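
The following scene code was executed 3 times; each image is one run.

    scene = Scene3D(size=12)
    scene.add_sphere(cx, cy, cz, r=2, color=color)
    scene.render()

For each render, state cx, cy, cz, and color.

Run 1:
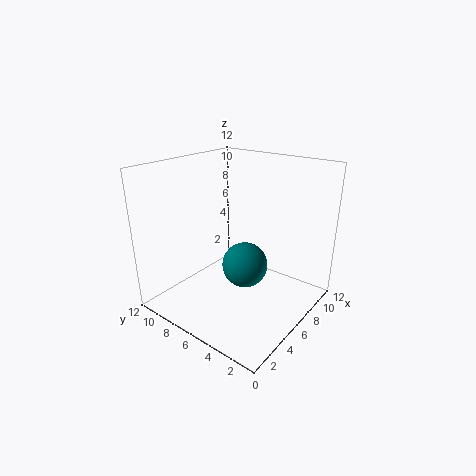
cx = 7
cy = 6
cz = 3
color = 'teal'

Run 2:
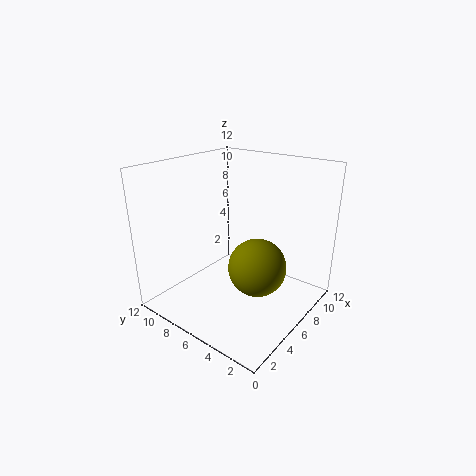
cx = 3
cy = 2
cz = 6
color = 'olive'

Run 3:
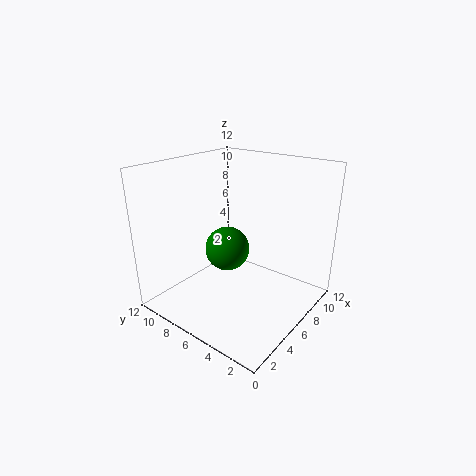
cx = 7
cy = 8
cz = 4
color = 'green'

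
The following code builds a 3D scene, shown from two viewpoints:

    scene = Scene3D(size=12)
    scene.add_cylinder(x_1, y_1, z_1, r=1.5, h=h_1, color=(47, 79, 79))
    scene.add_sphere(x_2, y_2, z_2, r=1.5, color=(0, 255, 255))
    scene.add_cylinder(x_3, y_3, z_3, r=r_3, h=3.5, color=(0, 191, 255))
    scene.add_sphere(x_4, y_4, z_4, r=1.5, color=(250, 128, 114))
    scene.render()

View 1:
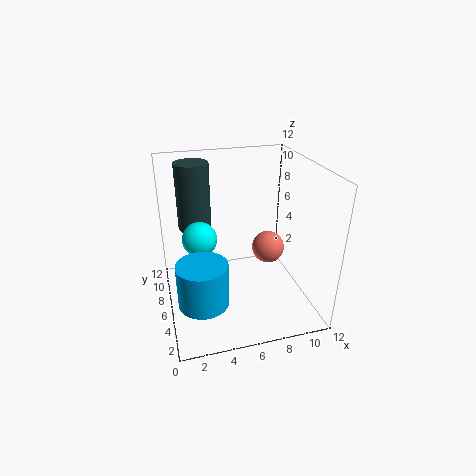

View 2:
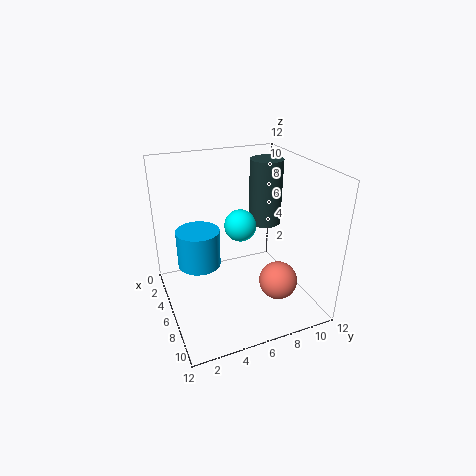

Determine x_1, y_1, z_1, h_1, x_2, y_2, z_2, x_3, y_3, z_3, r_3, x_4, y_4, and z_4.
x_1 = 3, y_1 = 10, z_1 = 5.5, h_1 = 6, x_2 = 3, y_2 = 7.5, z_2 = 5.5, x_3 = 2.5, y_3 = 3.5, z_3 = 2, r_3 = 2, x_4 = 9.5, y_4 = 8, z_4 = 3.5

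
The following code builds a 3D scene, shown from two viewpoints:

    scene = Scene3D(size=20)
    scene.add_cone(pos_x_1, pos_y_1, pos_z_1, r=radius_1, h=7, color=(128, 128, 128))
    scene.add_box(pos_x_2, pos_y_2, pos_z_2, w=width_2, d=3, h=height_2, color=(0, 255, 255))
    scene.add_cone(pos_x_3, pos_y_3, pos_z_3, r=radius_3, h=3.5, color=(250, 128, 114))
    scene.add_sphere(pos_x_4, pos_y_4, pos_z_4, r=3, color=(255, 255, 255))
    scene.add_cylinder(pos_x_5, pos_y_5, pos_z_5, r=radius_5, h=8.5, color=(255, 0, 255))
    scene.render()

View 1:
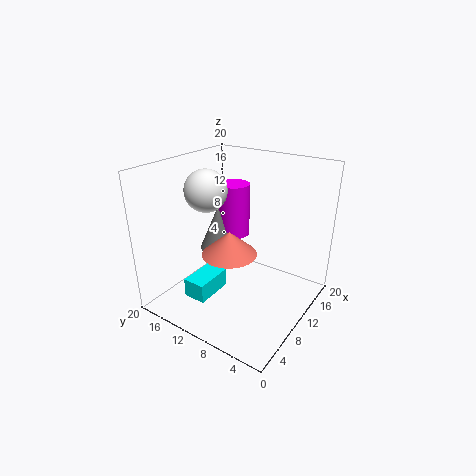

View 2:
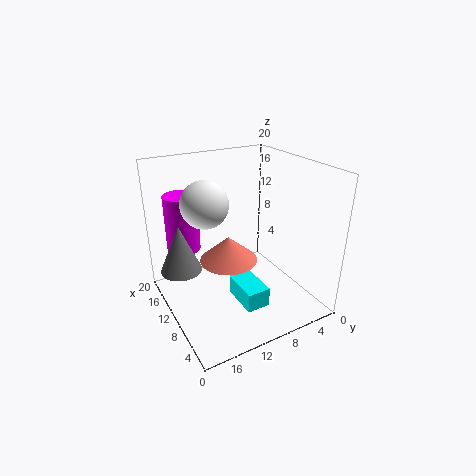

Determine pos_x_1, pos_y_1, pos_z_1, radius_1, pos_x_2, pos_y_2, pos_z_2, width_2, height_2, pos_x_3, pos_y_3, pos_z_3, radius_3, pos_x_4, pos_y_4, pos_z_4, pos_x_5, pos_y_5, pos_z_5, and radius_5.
pos_x_1 = 14.5
pos_y_1 = 17
pos_z_1 = 4.5
radius_1 = 3
pos_x_2 = 2
pos_y_2 = 10
pos_z_2 = 4
width_2 = 5
height_2 = 2.5
pos_x_3 = 10
pos_y_3 = 11.5
pos_z_3 = 7
radius_3 = 4
pos_x_4 = 9.5
pos_y_4 = 15
pos_z_4 = 16
pos_x_5 = 17
pos_y_5 = 15.5
pos_z_5 = 6.5
radius_5 = 2.5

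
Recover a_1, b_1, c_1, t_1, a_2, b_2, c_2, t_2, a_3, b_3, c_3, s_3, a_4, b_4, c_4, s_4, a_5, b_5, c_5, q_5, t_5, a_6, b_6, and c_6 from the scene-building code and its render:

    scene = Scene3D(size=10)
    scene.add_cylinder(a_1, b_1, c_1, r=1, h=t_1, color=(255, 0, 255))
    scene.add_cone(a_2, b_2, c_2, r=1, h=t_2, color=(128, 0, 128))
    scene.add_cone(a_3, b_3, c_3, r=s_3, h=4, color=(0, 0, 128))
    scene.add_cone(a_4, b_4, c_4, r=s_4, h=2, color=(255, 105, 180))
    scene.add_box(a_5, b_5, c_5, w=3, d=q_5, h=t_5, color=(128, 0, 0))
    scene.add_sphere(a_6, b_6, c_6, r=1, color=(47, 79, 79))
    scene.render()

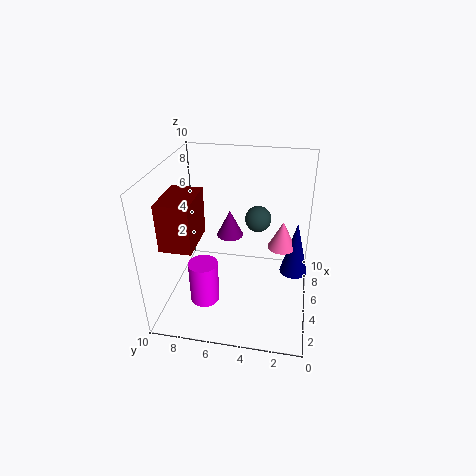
a_1 = 3, b_1 = 7, c_1 = 1, t_1 = 3, a_2 = 7, b_2 = 6, c_2 = 4, t_2 = 2, a_3 = 6, b_3 = 1, c_3 = 2, s_3 = 1, a_4 = 6, b_4 = 2, c_4 = 4, s_4 = 1, a_5 = 1, b_5 = 7, c_5 = 6, q_5 = 2, t_5 = 3, a_6 = 8, b_6 = 4, c_6 = 5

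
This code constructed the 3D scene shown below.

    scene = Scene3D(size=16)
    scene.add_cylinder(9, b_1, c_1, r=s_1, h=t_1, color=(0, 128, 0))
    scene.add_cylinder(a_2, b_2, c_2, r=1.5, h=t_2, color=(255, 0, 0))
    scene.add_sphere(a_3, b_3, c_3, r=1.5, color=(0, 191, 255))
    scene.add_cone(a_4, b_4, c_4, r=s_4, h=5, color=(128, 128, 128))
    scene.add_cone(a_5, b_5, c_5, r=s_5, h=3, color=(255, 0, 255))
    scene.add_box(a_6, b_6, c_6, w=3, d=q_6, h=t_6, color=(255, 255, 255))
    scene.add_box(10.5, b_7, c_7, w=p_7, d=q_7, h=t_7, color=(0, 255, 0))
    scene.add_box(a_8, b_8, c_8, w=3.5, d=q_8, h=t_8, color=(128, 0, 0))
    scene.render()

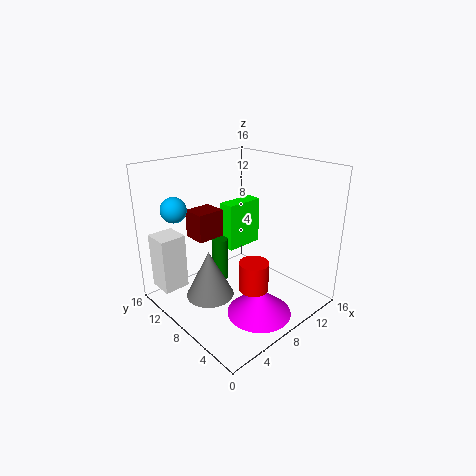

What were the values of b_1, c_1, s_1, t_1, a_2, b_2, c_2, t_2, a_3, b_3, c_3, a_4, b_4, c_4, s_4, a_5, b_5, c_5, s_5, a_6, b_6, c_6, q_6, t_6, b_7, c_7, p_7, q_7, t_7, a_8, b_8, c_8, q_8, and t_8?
b_1 = 12.5, c_1 = 0.5, s_1 = 1, t_1 = 5.5, a_2 = 6, b_2 = 3.5, c_2 = 4.5, t_2 = 3, a_3 = 4, b_3 = 14.5, c_3 = 10.5, a_4 = 3.5, b_4 = 7.5, c_4 = 3, s_4 = 2.5, a_5 = 7.5, b_5 = 4, c_5 = 0.5, s_5 = 3.5, a_6 = 1, b_6 = 12.5, c_6 = 1.5, q_6 = 3, t_6 = 6.5, b_7 = 12, c_7 = 4, p_7 = 5, q_7 = 2, t_7 = 6, a_8 = 6.5, b_8 = 13, c_8 = 6, q_8 = 3, t_8 = 3.5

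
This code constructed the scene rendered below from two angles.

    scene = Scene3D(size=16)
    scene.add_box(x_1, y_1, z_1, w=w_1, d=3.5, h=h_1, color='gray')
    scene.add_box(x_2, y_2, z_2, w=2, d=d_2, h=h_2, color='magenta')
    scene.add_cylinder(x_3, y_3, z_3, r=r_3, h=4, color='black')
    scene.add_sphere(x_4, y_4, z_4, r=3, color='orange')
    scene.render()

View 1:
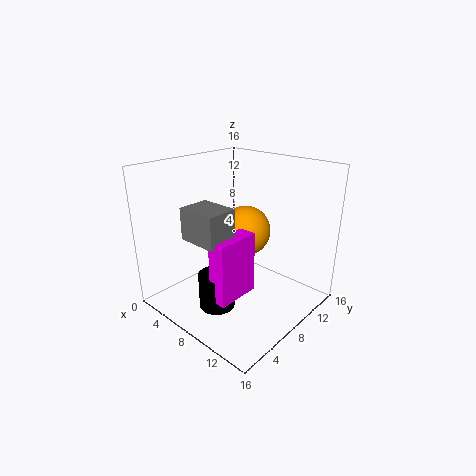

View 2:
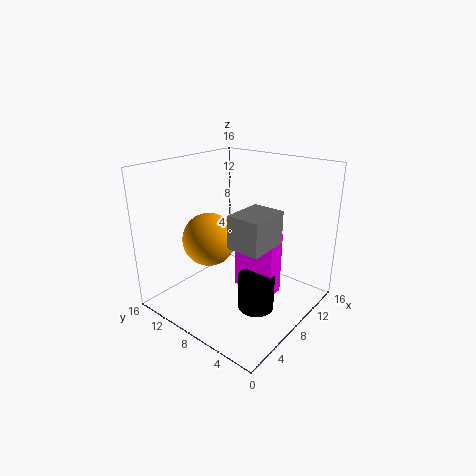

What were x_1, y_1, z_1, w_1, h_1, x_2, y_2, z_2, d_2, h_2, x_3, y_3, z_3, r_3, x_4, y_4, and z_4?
x_1 = 4.5; y_1 = 3; z_1 = 8.5; w_1 = 4.5; h_1 = 3.5; x_2 = 8; y_2 = 3.5; z_2 = 2; d_2 = 5; h_2 = 7; x_3 = 7.5; y_3 = 5; z_3 = 0.5; r_3 = 2; x_4 = 6.5; y_4 = 11; z_4 = 7.5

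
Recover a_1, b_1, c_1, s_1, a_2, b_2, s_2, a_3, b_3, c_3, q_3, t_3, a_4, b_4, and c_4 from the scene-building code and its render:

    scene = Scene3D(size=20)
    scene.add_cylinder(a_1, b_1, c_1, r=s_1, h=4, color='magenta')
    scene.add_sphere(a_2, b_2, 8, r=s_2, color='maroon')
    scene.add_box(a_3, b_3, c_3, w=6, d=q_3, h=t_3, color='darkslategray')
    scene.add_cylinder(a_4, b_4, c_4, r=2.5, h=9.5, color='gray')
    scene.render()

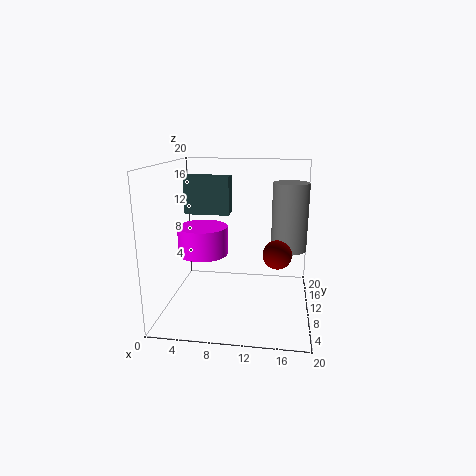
a_1 = 5; b_1 = 10; c_1 = 7.5; s_1 = 3.5; a_2 = 15.5; b_2 = 9.5; s_2 = 2; a_3 = 3; b_3 = 8.5; c_3 = 13.5; q_3 = 2.5; t_3 = 5; a_4 = 17; b_4 = 12; c_4 = 8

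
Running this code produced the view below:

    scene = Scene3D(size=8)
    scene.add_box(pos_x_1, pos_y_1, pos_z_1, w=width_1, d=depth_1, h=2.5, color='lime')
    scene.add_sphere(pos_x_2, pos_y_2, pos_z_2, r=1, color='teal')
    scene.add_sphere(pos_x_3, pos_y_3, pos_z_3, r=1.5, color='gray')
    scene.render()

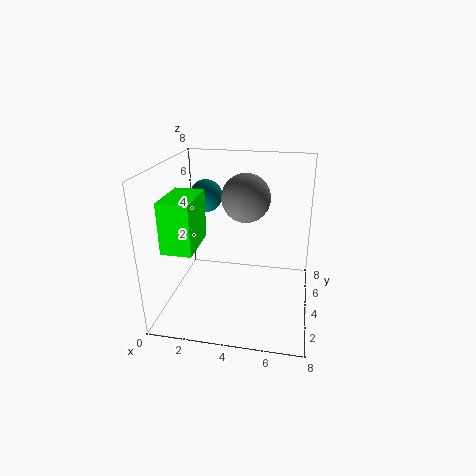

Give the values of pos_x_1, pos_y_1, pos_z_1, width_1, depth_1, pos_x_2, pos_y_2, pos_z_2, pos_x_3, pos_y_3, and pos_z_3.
pos_x_1 = 1; pos_y_1 = 0.5; pos_z_1 = 4.5; width_1 = 1.5; depth_1 = 2.5; pos_x_2 = 1.5; pos_y_2 = 6.5; pos_z_2 = 5.5; pos_x_3 = 4; pos_y_3 = 6.5; pos_z_3 = 5.5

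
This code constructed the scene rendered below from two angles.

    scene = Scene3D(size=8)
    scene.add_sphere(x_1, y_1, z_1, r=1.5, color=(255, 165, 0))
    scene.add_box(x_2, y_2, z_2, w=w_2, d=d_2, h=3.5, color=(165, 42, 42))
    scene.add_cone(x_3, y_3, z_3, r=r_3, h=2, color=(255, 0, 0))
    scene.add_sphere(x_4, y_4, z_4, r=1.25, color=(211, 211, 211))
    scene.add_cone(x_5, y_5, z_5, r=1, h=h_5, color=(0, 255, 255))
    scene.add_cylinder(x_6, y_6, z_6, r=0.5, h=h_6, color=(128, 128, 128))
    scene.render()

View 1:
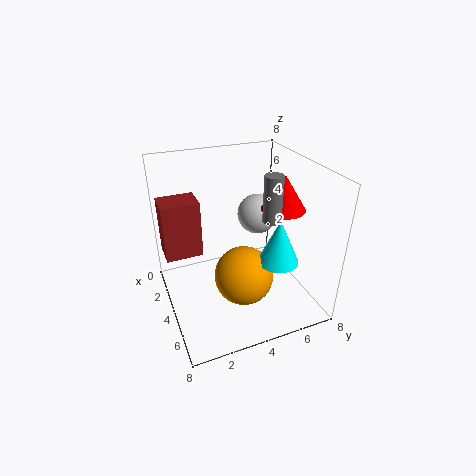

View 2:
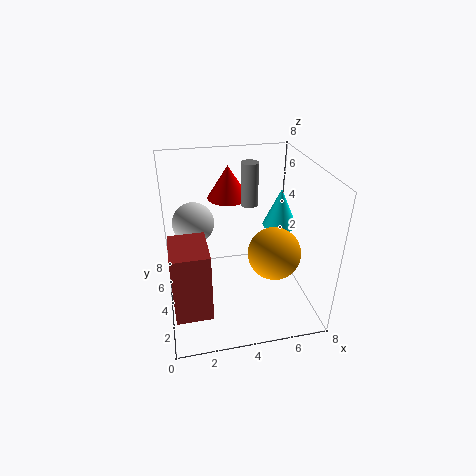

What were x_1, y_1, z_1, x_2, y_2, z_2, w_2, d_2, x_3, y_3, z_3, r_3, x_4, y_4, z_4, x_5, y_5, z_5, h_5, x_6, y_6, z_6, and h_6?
x_1 = 6
y_1 = 3.5
z_1 = 3
x_2 = 0.25
y_2 = 0.25
z_2 = 2
w_2 = 1.75
d_2 = 2.25
x_3 = 4
y_3 = 6.75
z_3 = 5.25
r_3 = 1.25
x_4 = 1.75
y_4 = 6.25
z_4 = 4
x_5 = 6.75
y_5 = 5
z_5 = 4
h_5 = 2.25
x_6 = 5
y_6 = 5.5
z_6 = 5.25
h_6 = 2.5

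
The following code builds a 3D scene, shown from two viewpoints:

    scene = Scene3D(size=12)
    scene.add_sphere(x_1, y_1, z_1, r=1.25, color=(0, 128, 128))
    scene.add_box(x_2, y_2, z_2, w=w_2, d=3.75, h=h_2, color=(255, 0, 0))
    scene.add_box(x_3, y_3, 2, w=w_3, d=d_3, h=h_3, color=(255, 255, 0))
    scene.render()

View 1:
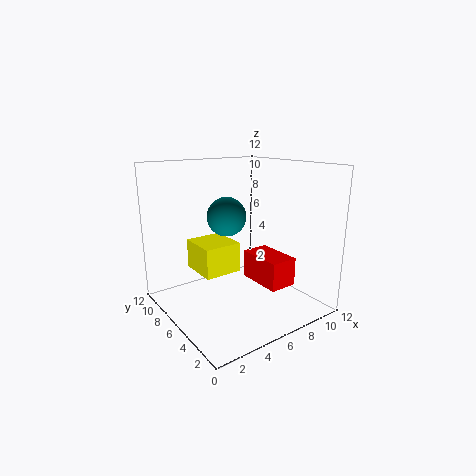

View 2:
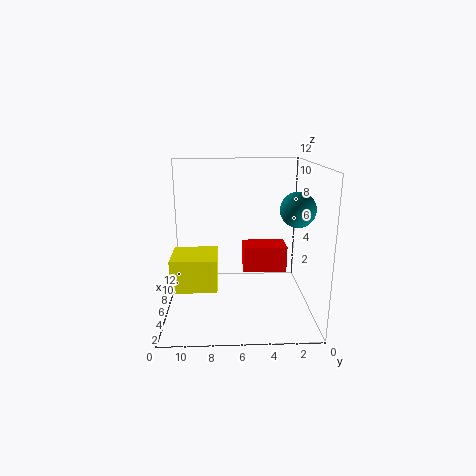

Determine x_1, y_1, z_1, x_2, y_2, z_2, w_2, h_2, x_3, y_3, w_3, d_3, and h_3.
x_1 = 2.25
y_1 = 2
z_1 = 9.25
x_2 = 6.25
y_2 = 1.75
z_2 = 2.75
w_2 = 2.25
h_2 = 2.25
x_3 = 4
y_3 = 7.75
w_3 = 3.5
d_3 = 3.75
h_3 = 2.75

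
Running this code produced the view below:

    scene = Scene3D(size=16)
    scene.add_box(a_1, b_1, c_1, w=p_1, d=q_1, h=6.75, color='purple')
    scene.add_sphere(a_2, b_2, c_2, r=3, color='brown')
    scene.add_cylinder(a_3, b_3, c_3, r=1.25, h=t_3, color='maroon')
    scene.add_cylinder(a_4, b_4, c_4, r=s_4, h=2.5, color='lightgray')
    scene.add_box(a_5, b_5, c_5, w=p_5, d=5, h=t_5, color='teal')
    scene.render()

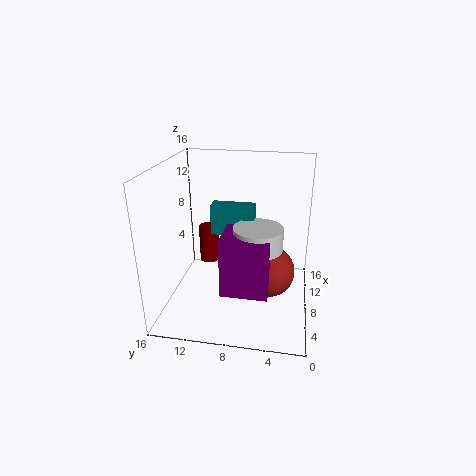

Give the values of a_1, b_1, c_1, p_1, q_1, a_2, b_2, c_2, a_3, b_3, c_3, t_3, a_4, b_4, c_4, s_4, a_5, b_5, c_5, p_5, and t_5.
a_1 = 4.75
b_1 = 4.25
c_1 = 2.25
p_1 = 5
q_1 = 5.25
a_2 = 9
b_2 = 4.5
c_2 = 3.5
a_3 = 13
b_3 = 12.75
c_3 = 2.25
t_3 = 4.75
a_4 = 7.75
b_4 = 5.75
c_4 = 7
s_4 = 2.75
a_5 = 9.5
b_5 = 6.5
c_5 = 7.5
p_5 = 2
t_5 = 3.5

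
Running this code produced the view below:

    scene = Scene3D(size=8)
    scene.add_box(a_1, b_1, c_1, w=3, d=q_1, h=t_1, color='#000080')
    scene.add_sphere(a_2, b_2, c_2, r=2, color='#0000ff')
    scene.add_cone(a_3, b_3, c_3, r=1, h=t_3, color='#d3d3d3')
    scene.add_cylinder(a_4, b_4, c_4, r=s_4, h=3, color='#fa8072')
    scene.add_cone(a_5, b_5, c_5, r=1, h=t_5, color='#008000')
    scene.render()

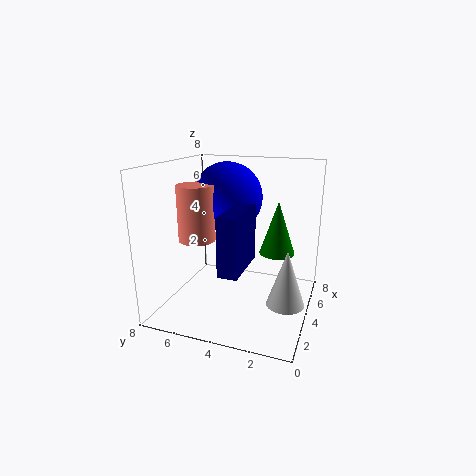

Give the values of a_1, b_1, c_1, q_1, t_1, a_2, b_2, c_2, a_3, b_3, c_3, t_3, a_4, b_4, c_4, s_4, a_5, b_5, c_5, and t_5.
a_1 = 1; b_1 = 3; c_1 = 3; q_1 = 1; t_1 = 3; a_2 = 5; b_2 = 5; c_2 = 6; a_3 = 3; b_3 = 1; c_3 = 1; t_3 = 3; a_4 = 3; b_4 = 6; c_4 = 4; s_4 = 1; a_5 = 5; b_5 = 2; c_5 = 3; t_5 = 3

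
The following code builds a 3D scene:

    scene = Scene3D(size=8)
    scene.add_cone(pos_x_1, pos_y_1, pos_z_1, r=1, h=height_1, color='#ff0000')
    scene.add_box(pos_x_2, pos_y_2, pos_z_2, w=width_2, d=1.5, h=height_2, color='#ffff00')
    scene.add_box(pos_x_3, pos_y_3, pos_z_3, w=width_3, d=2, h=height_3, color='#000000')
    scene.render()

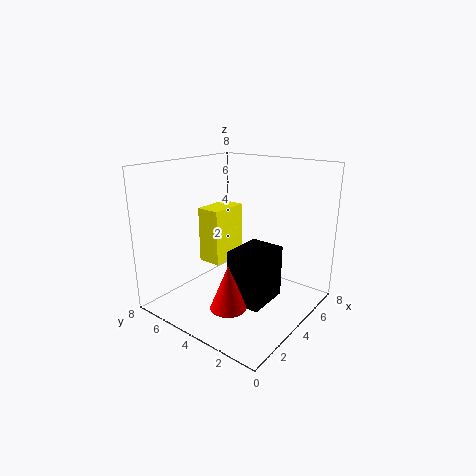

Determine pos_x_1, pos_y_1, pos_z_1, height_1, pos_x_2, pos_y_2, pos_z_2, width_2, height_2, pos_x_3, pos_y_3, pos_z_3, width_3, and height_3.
pos_x_1 = 2.5
pos_y_1 = 3.5
pos_z_1 = 0.5
height_1 = 2.5
pos_x_2 = 4.5
pos_y_2 = 6
pos_z_2 = 1.5
width_2 = 2.5
height_2 = 3.5
pos_x_3 = 3
pos_y_3 = 2
pos_z_3 = 0.5
width_3 = 2.5
height_3 = 3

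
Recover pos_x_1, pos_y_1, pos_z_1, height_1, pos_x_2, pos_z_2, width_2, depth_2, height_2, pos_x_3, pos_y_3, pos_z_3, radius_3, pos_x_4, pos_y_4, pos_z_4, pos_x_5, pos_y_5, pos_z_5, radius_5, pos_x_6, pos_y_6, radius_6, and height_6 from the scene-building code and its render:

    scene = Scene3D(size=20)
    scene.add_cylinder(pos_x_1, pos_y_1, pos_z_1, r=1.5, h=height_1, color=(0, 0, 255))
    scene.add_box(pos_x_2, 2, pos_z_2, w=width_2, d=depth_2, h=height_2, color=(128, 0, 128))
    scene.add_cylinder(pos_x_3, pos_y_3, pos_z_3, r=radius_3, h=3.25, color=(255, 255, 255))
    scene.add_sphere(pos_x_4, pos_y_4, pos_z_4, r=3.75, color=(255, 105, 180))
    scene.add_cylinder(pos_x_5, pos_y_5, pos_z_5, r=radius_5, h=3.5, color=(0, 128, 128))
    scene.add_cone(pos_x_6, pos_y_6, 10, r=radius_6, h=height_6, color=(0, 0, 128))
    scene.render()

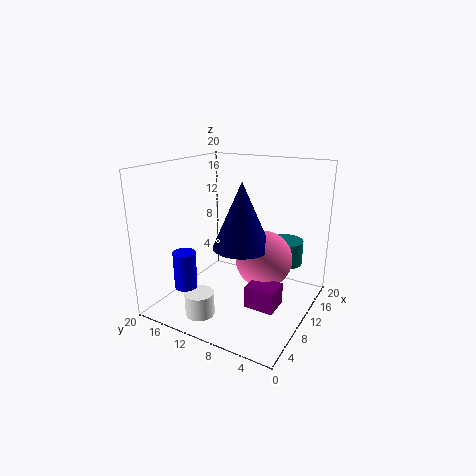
pos_x_1 = 3.75
pos_y_1 = 14.5
pos_z_1 = 4.25
height_1 = 5
pos_x_2 = 4
pos_z_2 = 3.75
width_2 = 3.25
depth_2 = 3.75
height_2 = 2.75
pos_x_3 = 4.25
pos_y_3 = 12.75
pos_z_3 = 0.25
radius_3 = 2
pos_x_4 = 9.5
pos_y_4 = 5.75
pos_z_4 = 8
pos_x_5 = 15.5
pos_y_5 = 5
pos_z_5 = 5.25
radius_5 = 2.5
pos_x_6 = 7.5
pos_y_6 = 8
radius_6 = 3.75
height_6 = 8.5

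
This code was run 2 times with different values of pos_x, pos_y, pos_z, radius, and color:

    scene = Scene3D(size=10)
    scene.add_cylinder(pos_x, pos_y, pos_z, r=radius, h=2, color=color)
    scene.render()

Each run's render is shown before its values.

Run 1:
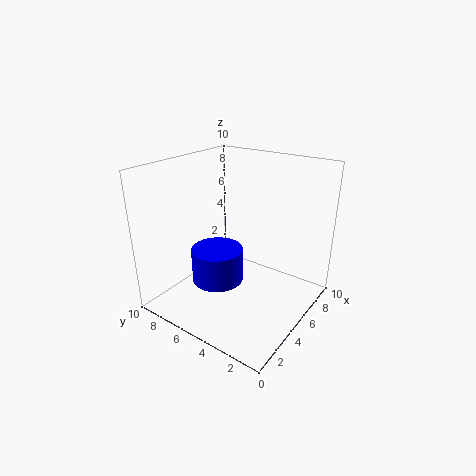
pos_x = 1.5; pos_y = 4; pos_z = 4; radius = 1.5; color = 'blue'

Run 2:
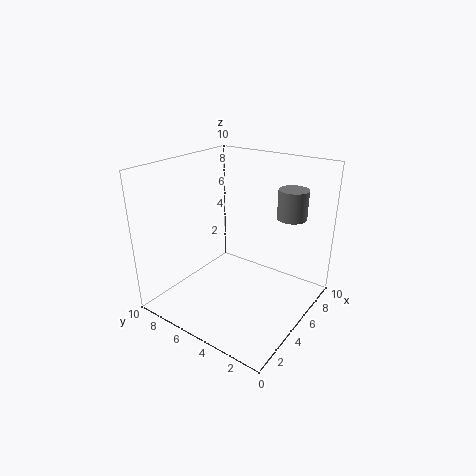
pos_x = 7; pos_y = 2; pos_z = 6.5; radius = 1; color = 'gray'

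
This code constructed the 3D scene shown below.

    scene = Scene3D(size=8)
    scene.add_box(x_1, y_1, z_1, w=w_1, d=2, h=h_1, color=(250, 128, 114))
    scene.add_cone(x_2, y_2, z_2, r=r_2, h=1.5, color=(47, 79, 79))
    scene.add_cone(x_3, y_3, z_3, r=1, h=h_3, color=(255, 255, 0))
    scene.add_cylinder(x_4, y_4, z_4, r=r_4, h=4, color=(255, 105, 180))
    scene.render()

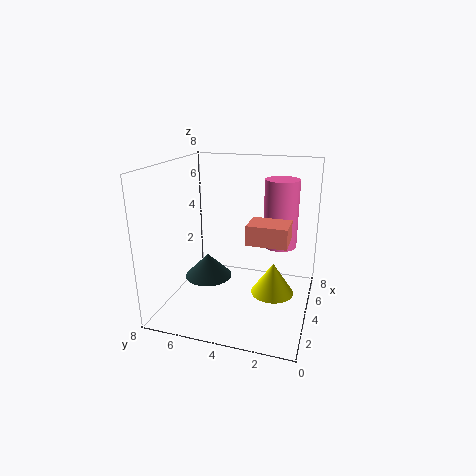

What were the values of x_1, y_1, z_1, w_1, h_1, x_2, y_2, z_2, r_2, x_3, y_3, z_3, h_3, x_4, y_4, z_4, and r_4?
x_1 = 2
y_1 = 1
z_1 = 4.5
w_1 = 1.5
h_1 = 1
x_2 = 5.5
y_2 = 6.5
z_2 = 0.5
r_2 = 1.5
x_3 = 1.5
y_3 = 1.5
z_3 = 2.5
h_3 = 1.5
x_4 = 6
y_4 = 2
z_4 = 3
r_4 = 1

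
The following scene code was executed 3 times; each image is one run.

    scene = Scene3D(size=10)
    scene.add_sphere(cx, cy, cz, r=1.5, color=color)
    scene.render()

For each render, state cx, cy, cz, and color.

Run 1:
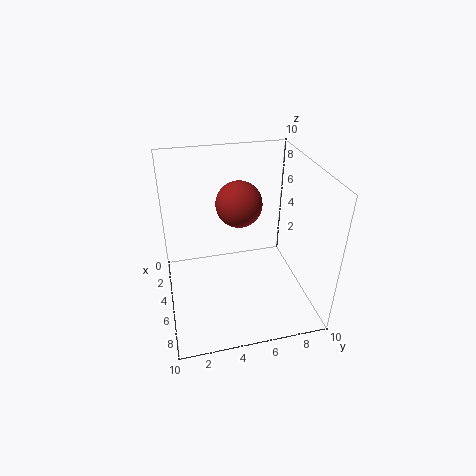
cx = 5.25, cy = 5, cz = 7.75, color = 'brown'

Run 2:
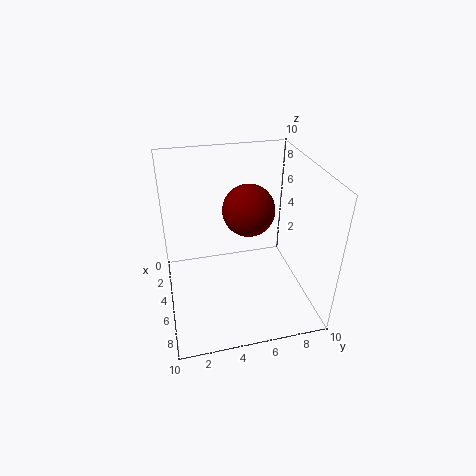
cx = 7.5, cy = 5, cz = 8.5, color = 'maroon'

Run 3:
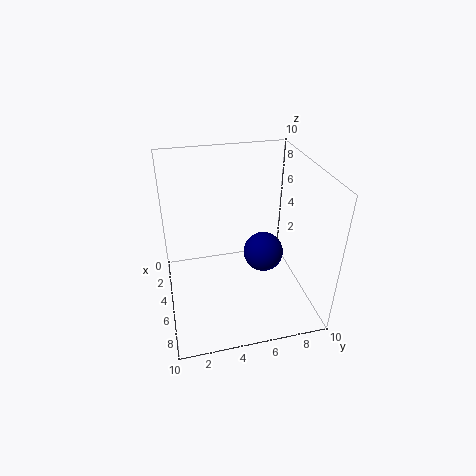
cx = 4, cy = 7.25, cz = 2.75, color = 'navy'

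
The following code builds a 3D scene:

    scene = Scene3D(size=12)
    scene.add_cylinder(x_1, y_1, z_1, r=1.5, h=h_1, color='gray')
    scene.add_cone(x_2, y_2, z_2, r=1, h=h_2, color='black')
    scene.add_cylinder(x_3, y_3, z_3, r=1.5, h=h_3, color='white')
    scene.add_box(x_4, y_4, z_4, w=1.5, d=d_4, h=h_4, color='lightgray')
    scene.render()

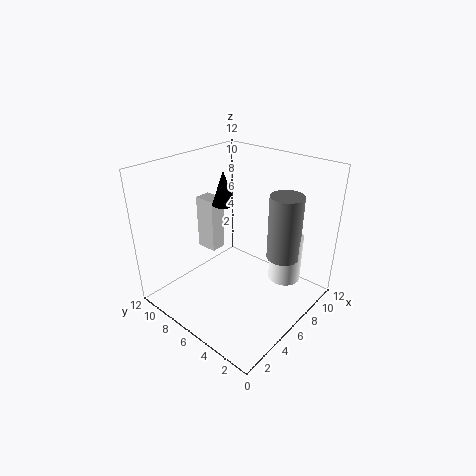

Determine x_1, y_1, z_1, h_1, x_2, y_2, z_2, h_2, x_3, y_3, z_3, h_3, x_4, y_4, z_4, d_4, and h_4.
x_1 = 10; y_1 = 4; z_1 = 3; h_1 = 6; x_2 = 7; y_2 = 8.5; z_2 = 8; h_2 = 3; x_3 = 10.5; y_3 = 4; z_3 = 0.5; h_3 = 4.5; x_4 = 6.5; y_4 = 9.5; z_4 = 3; d_4 = 2; h_4 = 5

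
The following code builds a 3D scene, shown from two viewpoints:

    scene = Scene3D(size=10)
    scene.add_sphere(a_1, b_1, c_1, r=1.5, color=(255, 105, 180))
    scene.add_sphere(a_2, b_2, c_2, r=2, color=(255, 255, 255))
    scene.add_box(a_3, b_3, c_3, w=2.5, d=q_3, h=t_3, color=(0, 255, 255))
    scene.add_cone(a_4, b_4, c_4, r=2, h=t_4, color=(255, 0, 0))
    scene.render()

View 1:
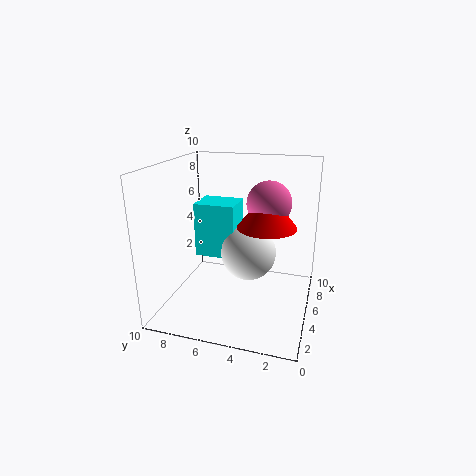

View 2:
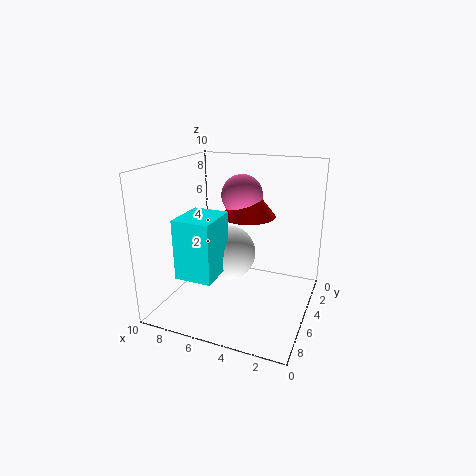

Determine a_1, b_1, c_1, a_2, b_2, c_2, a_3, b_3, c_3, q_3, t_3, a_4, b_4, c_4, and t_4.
a_1 = 5.5, b_1 = 3, c_1 = 7.5, a_2 = 6, b_2 = 4.5, c_2 = 3.5, a_3 = 5.5, b_3 = 5.5, c_3 = 3, q_3 = 3, t_3 = 4, a_4 = 5, b_4 = 3, c_4 = 6, t_4 = 2.5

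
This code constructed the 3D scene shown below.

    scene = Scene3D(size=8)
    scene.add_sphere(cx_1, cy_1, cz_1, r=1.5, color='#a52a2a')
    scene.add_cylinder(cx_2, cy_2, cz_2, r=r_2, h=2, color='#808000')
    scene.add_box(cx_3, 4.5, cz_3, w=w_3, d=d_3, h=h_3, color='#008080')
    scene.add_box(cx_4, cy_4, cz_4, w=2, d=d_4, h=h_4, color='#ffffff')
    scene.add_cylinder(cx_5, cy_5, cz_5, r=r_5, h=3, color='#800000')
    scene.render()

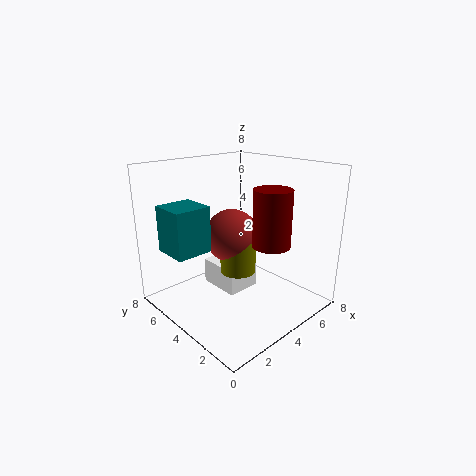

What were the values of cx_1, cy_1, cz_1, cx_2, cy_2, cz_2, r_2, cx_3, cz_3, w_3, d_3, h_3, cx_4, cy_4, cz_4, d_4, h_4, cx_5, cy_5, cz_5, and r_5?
cx_1 = 4
cy_1 = 4.5
cz_1 = 4
cx_2 = 4
cy_2 = 4
cz_2 = 2
r_2 = 1
cx_3 = 0.5
cz_3 = 3.5
w_3 = 2
d_3 = 2
h_3 = 2.5
cx_4 = 3.5
cy_4 = 4
cz_4 = 0.5
d_4 = 2.5
h_4 = 1.5
cx_5 = 4.5
cy_5 = 2
cz_5 = 4
r_5 = 1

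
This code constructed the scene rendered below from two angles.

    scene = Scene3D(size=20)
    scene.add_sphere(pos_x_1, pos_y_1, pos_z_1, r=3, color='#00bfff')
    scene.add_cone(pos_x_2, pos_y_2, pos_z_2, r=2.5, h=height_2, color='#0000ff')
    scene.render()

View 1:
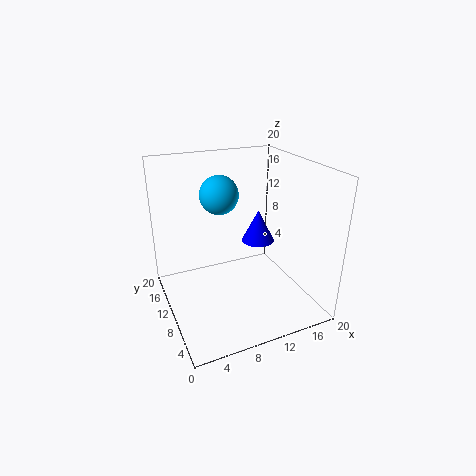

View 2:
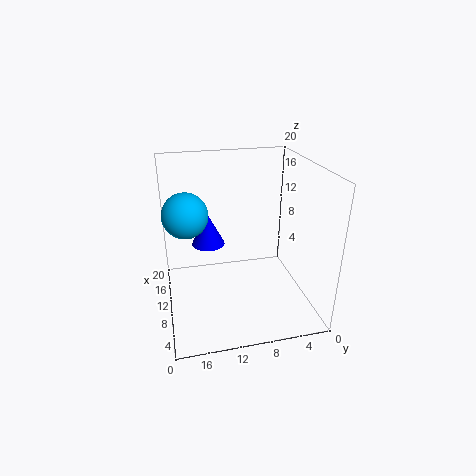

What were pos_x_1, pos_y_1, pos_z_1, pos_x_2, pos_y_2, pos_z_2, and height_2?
pos_x_1 = 10; pos_y_1 = 17; pos_z_1 = 14; pos_x_2 = 15; pos_y_2 = 13.5; pos_z_2 = 7; height_2 = 5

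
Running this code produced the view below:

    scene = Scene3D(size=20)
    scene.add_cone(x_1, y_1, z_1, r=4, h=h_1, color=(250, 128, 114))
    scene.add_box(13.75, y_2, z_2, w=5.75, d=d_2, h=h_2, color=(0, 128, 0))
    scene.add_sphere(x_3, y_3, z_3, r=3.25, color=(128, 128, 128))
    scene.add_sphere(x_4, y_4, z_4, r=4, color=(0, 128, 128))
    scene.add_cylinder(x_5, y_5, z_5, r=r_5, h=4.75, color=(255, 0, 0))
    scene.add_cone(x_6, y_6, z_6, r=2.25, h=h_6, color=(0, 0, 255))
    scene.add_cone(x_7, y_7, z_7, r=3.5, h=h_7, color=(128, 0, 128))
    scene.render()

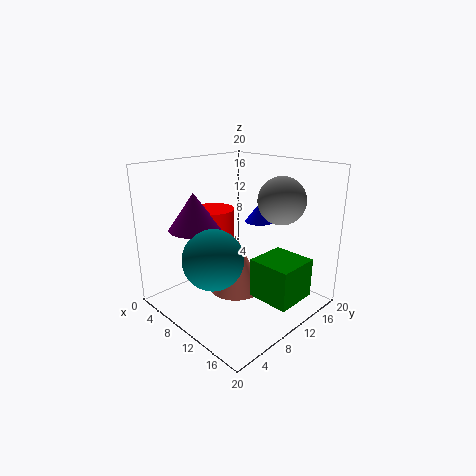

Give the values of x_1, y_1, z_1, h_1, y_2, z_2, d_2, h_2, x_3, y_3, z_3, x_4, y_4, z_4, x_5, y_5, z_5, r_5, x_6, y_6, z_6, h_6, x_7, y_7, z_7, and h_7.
x_1 = 8.75; y_1 = 10.75; z_1 = 1.5; h_1 = 8.25; y_2 = 8.5; z_2 = 3.25; d_2 = 5.75; h_2 = 5.25; x_3 = 14; y_3 = 14.25; z_3 = 15.25; x_4 = 10.5; y_4 = 5; z_4 = 8.5; x_5 = 5.75; y_5 = 9.25; z_5 = 8.75; r_5 = 3; x_6 = 7.25; y_6 = 17.5; z_6 = 10; h_6 = 3; x_7 = 6.25; y_7 = 5.5; z_7 = 11.5; h_7 = 5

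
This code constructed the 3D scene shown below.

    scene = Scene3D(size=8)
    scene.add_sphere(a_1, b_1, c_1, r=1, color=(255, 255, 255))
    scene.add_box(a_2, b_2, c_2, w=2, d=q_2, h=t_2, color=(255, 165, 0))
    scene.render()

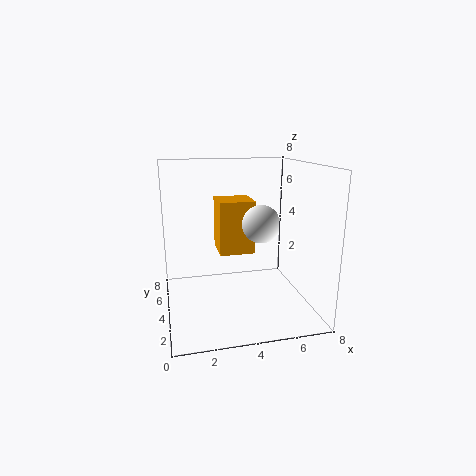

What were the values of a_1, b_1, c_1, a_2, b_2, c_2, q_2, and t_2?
a_1 = 5
b_1 = 3
c_1 = 5
a_2 = 3
b_2 = 4
c_2 = 3
q_2 = 2
t_2 = 3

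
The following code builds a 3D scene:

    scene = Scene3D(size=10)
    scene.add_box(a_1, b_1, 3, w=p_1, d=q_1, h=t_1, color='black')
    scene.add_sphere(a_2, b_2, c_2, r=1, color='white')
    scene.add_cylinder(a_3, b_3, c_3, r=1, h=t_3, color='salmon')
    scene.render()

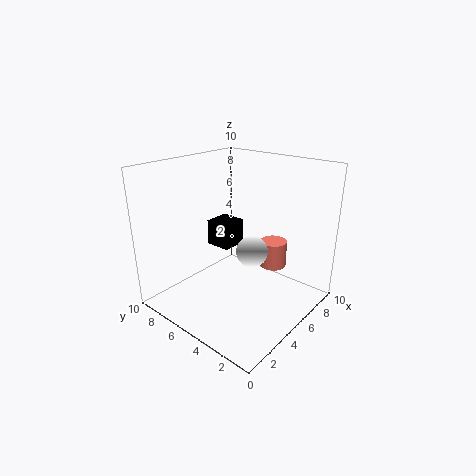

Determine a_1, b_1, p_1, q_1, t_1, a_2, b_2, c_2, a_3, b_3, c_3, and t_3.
a_1 = 6; b_1 = 7; p_1 = 2; q_1 = 2; t_1 = 2; a_2 = 4; b_2 = 3; c_2 = 5; a_3 = 8; b_3 = 4; c_3 = 2; t_3 = 2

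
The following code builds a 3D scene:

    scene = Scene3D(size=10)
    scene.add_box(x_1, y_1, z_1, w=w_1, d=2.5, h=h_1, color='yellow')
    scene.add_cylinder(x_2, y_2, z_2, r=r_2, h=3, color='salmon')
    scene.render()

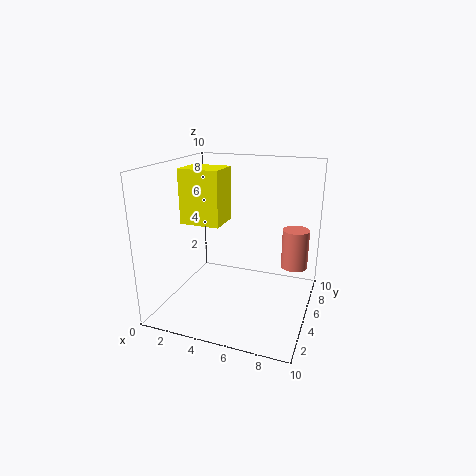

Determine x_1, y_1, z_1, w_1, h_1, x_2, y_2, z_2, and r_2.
x_1 = 0.5
y_1 = 5
z_1 = 5.5
w_1 = 3
h_1 = 4
x_2 = 8.5
y_2 = 8
z_2 = 2
r_2 = 1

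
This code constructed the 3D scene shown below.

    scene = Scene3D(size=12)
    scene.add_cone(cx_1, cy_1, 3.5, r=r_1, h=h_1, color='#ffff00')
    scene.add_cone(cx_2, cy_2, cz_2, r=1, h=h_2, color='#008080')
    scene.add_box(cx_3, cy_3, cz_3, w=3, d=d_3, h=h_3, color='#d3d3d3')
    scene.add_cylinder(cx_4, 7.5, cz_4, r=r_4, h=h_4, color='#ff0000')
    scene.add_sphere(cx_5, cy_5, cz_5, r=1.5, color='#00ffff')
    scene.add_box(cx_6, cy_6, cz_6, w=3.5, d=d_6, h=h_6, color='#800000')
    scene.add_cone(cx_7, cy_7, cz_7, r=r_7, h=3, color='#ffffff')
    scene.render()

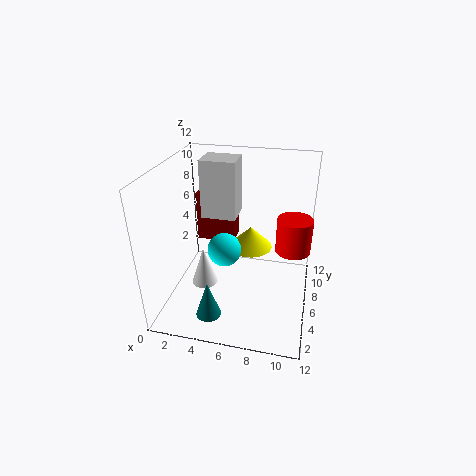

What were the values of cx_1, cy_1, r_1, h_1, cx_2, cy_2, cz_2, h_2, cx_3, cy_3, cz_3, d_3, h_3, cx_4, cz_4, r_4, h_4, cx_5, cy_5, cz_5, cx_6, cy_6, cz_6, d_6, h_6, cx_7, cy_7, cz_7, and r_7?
cx_1 = 6.5
cy_1 = 9
r_1 = 2
h_1 = 2
cx_2 = 4.5
cy_2 = 2
cz_2 = 1
h_2 = 3
cx_3 = 2.5
cy_3 = 7
cz_3 = 7
d_3 = 2.5
h_3 = 5
cx_4 = 10.5
cz_4 = 4.5
r_4 = 1.5
h_4 = 3
cx_5 = 4.5
cy_5 = 7
cz_5 = 4
cx_6 = 1.5
cy_6 = 8.5
cz_6 = 4
d_6 = 2
h_6 = 4.5
cx_7 = 4
cy_7 = 3
cz_7 = 3.5
r_7 = 1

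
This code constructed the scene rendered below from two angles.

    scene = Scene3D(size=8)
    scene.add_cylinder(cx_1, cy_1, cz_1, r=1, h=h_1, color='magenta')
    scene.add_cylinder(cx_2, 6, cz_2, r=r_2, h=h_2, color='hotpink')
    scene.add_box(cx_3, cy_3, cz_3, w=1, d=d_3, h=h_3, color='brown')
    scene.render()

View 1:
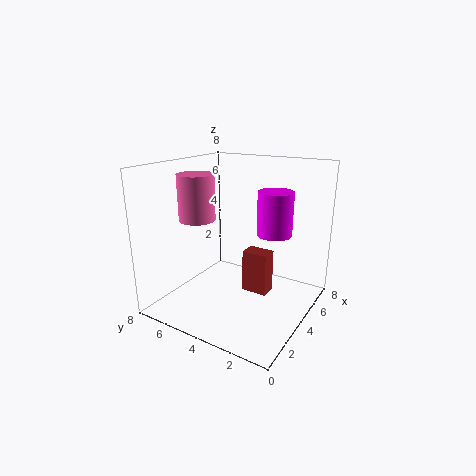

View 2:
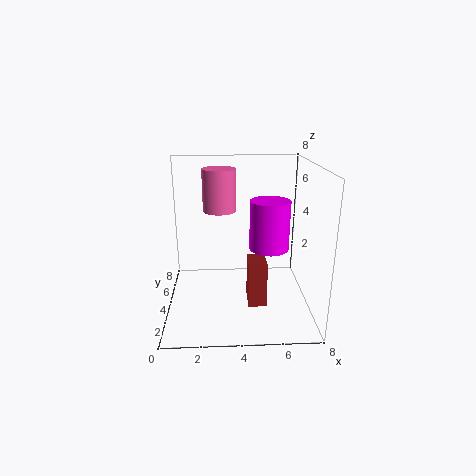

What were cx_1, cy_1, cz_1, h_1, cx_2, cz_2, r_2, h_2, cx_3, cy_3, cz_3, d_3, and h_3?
cx_1 = 5.5, cy_1 = 2.5, cz_1 = 4, h_1 = 2.5, cx_2 = 3, cz_2 = 5, r_2 = 1, h_2 = 2.5, cx_3 = 4.5, cy_3 = 2.5, cz_3 = 0.5, d_3 = 1.5, h_3 = 2.5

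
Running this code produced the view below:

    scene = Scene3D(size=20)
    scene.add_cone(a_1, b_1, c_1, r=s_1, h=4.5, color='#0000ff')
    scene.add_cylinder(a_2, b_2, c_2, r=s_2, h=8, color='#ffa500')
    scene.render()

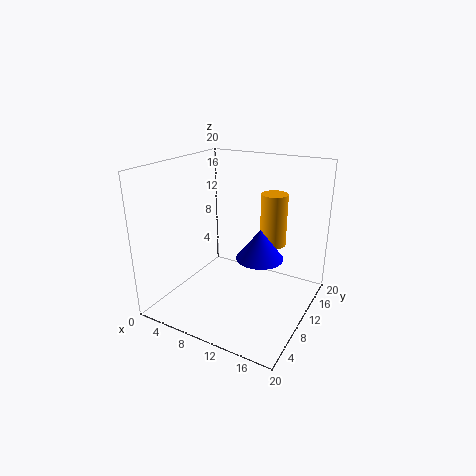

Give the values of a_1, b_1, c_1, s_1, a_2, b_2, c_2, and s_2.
a_1 = 12; b_1 = 13; c_1 = 6; s_1 = 3.5; a_2 = 12.5; b_2 = 16.5; c_2 = 7; s_2 = 2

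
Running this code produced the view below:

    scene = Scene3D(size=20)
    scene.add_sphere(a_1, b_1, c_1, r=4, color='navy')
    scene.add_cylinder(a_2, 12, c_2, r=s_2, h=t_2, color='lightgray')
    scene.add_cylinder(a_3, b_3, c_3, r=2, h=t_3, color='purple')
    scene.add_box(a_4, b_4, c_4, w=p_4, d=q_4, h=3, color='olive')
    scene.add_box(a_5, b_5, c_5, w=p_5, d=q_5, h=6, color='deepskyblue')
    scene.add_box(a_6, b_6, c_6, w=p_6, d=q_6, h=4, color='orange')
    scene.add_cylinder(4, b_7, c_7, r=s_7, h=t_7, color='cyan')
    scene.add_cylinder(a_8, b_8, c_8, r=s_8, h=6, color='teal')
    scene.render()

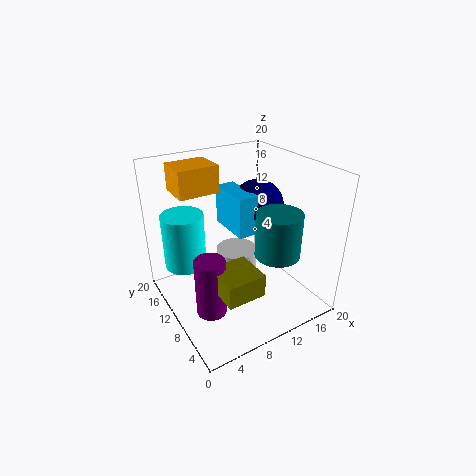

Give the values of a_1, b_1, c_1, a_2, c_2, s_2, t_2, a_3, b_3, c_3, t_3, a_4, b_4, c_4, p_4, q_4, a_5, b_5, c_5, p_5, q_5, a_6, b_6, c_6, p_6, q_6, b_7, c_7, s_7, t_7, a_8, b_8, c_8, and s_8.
a_1 = 16; b_1 = 14; c_1 = 12; a_2 = 11; c_2 = 4; s_2 = 3; t_2 = 3; a_3 = 4; b_3 = 7; c_3 = 2; t_3 = 8; a_4 = 4; b_4 = 2; c_4 = 6; p_4 = 5; q_4 = 5; a_5 = 11; b_5 = 11; c_5 = 9; p_5 = 3; q_5 = 7; a_6 = 4; b_6 = 15; c_6 = 15; p_6 = 6; q_6 = 5; b_7 = 15; c_7 = 5; s_7 = 3; t_7 = 8; a_8 = 13; b_8 = 5; c_8 = 9; s_8 = 3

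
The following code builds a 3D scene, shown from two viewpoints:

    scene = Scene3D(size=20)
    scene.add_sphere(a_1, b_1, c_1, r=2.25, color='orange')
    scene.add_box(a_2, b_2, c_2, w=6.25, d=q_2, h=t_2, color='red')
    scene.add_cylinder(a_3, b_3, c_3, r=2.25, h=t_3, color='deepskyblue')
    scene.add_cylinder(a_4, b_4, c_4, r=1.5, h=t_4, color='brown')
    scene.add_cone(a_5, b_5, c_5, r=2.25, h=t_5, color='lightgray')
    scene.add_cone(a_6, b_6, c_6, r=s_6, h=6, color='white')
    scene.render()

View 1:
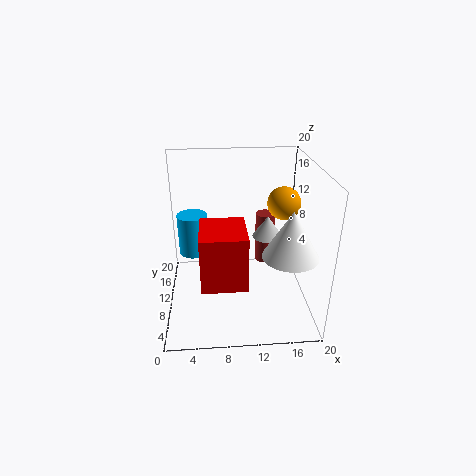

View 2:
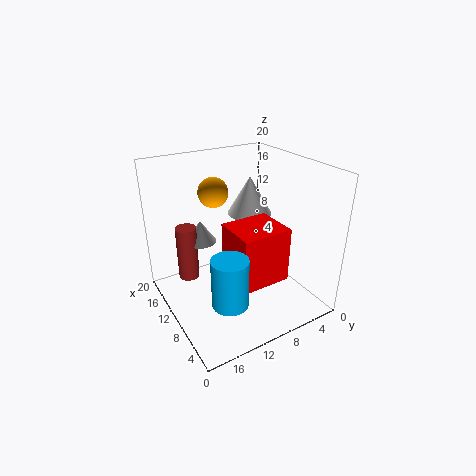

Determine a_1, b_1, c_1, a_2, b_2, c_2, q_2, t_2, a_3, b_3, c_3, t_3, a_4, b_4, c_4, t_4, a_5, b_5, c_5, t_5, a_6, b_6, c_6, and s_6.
a_1 = 16.25; b_1 = 10.5; c_1 = 14.75; a_2 = 4.75; b_2 = 5; c_2 = 4.5; q_2 = 7; t_2 = 7.75; a_3 = 3.5; b_3 = 15; c_3 = 5.25; t_3 = 6.25; a_4 = 14.75; b_4 = 15.75; c_4 = 3; t_4 = 8; a_5 = 14.75; b_5 = 13.5; c_5 = 8.25; t_5 = 3.25; a_6 = 16; b_6 = 4.25; c_6 = 10.25; s_6 = 3.5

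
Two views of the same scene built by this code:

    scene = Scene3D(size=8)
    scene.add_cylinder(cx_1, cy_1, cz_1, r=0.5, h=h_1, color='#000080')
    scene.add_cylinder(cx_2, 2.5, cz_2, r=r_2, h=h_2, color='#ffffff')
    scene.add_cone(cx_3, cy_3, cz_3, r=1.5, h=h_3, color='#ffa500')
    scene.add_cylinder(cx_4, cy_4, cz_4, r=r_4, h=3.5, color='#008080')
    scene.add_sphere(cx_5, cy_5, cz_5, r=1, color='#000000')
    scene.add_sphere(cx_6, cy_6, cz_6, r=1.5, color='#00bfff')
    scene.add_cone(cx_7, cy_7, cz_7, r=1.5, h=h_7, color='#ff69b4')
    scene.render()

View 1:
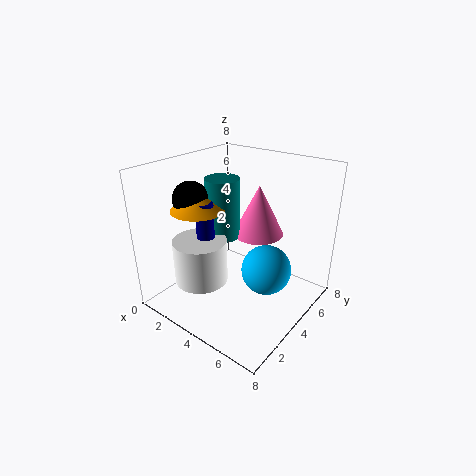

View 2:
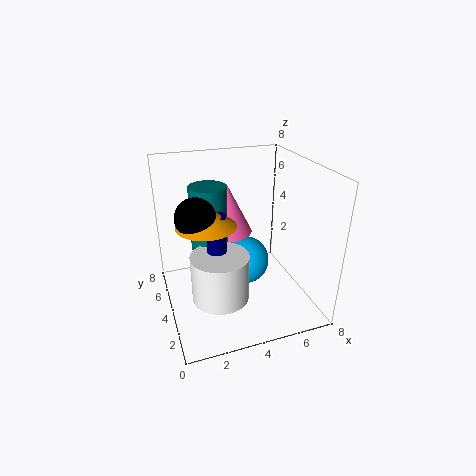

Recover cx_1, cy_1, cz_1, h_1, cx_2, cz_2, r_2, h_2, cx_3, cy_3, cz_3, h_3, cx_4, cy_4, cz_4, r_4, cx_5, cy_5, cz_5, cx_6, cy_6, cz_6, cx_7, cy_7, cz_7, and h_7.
cx_1 = 2.5, cy_1 = 3, cz_1 = 4, h_1 = 2, cx_2 = 2.5, cz_2 = 1.5, r_2 = 1.5, h_2 = 2.5, cx_3 = 2, cy_3 = 3, cz_3 = 5.5, h_3 = 1, cx_4 = 2.5, cy_4 = 4.5, cz_4 = 3.5, r_4 = 1, cx_5 = 1.5, cy_5 = 3, cz_5 = 6, cx_6 = 5, cy_6 = 5.5, cz_6 = 1.5, cx_7 = 4, cy_7 = 6, cz_7 = 3.5, h_7 = 3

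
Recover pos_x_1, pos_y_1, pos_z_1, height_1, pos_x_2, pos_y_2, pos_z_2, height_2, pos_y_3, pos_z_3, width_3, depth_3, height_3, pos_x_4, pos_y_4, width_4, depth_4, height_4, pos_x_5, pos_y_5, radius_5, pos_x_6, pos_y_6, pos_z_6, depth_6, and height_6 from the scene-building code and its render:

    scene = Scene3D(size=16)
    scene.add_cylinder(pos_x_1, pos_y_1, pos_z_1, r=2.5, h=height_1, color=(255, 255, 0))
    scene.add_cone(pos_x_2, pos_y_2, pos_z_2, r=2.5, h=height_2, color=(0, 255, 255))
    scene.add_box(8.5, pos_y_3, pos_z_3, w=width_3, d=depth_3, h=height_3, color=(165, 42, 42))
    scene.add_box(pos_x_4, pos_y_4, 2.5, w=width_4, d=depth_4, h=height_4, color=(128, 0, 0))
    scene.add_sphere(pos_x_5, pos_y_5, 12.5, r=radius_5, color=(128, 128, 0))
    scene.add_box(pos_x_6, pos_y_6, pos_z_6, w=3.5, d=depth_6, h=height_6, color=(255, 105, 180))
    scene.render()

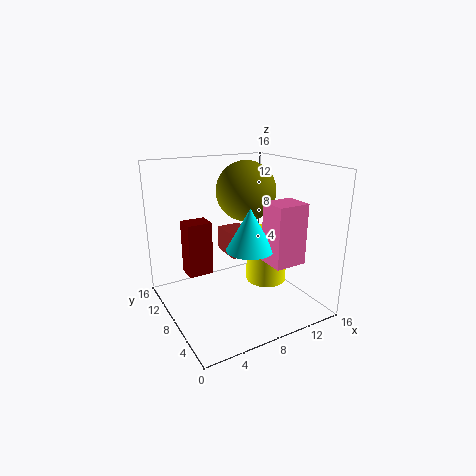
pos_x_1 = 13, pos_y_1 = 9.5, pos_z_1 = 1, height_1 = 6.5, pos_x_2 = 8, pos_y_2 = 5.5, pos_z_2 = 7.5, height_2 = 4.5, pos_y_3 = 10, pos_z_3 = 4.5, width_3 = 3, depth_3 = 4, height_3 = 3, pos_x_4 = 3.5, pos_y_4 = 11.5, width_4 = 3, depth_4 = 2.5, height_4 = 6.5, pos_x_5 = 10.5, pos_y_5 = 10.5, radius_5 = 3.5, pos_x_6 = 9.5, pos_y_6 = 2.5, pos_z_6 = 6, depth_6 = 3, height_6 = 6.5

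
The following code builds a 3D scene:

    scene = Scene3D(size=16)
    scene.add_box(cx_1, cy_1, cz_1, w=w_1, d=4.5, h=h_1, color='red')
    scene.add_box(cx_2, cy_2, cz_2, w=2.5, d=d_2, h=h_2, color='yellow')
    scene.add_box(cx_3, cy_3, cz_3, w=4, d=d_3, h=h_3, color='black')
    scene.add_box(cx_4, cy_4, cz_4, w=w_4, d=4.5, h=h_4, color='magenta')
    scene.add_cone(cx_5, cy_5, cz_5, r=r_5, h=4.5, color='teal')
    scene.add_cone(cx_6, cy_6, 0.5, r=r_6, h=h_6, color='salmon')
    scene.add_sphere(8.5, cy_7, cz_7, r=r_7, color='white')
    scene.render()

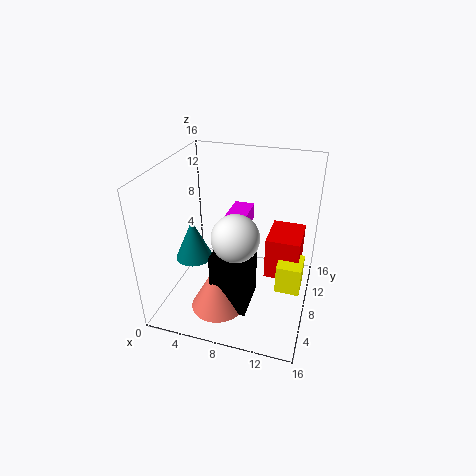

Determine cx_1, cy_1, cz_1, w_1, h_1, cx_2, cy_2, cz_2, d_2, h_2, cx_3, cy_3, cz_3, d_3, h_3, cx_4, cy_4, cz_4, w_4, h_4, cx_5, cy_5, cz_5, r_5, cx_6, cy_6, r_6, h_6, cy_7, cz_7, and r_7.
cx_1 = 11.5; cy_1 = 6; cz_1 = 5; w_1 = 3.5; h_1 = 4.5; cx_2 = 13; cy_2 = 4.5; cz_2 = 4.5; d_2 = 3; h_2 = 3; cx_3 = 6; cy_3 = 4; cz_3 = 0.5; d_3 = 5; h_3 = 7; cx_4 = 5.5; cy_4 = 10.5; cz_4 = 7; w_4 = 2.5; h_4 = 2; cx_5 = 3.5; cy_5 = 6; cz_5 = 6; r_5 = 2; cx_6 = 6.5; cy_6 = 5; r_6 = 3; h_6 = 5.5; cy_7 = 5.5; cz_7 = 9.5; r_7 = 2.5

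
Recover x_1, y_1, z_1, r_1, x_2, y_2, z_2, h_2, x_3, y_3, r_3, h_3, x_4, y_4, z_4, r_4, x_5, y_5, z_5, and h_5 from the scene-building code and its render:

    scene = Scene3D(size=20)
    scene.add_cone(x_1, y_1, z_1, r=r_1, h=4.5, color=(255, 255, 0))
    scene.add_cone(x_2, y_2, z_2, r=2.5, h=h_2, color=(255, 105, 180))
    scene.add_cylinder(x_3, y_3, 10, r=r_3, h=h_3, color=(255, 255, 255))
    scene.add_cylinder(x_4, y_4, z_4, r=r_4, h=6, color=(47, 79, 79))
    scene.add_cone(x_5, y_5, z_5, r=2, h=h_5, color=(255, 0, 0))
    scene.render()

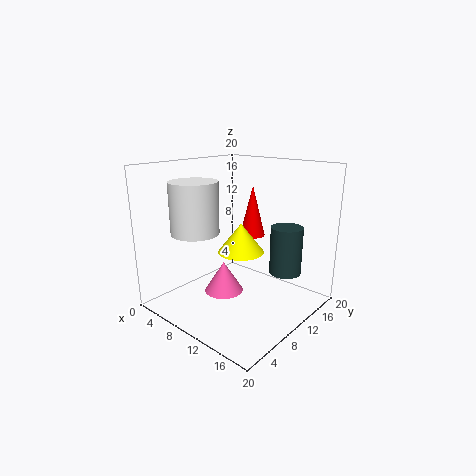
x_1 = 8, y_1 = 13, z_1 = 6.5, r_1 = 3.5, x_2 = 11, y_2 = 6, z_2 = 4, h_2 = 4, x_3 = 4, y_3 = 7.5, r_3 = 3.5, h_3 = 7.5, x_4 = 17.5, y_4 = 10.5, z_4 = 7, r_4 = 2, x_5 = 7, y_5 = 17, z_5 = 8, h_5 = 8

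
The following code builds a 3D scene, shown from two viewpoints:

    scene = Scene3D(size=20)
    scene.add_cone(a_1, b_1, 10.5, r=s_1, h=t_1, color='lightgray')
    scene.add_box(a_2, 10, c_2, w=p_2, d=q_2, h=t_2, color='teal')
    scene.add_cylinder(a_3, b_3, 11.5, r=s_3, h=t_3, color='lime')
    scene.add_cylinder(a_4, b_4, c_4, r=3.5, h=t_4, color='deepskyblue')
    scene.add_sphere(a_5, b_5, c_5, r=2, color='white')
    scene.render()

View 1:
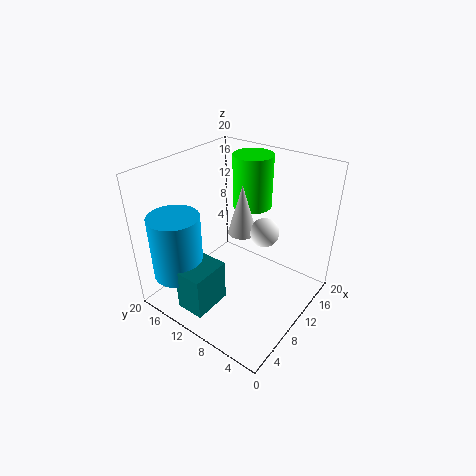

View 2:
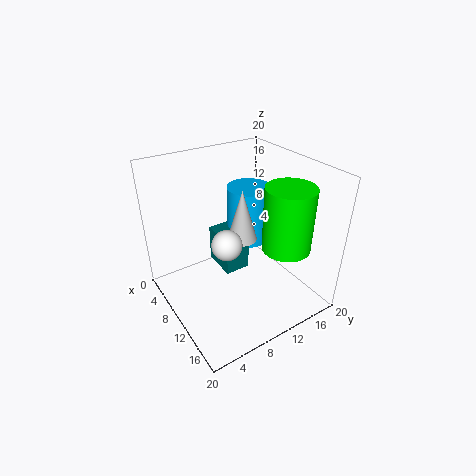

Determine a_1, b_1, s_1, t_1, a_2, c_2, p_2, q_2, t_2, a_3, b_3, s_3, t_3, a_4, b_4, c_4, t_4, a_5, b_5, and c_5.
a_1 = 11
b_1 = 10
s_1 = 2
t_1 = 7
a_2 = 1.5
c_2 = 1.5
p_2 = 5.5
q_2 = 4
t_2 = 6
a_3 = 17
b_3 = 12.5
s_3 = 3
t_3 = 8
a_4 = 4
b_4 = 16
c_4 = 5
t_4 = 9
a_5 = 12
b_5 = 7
c_5 = 11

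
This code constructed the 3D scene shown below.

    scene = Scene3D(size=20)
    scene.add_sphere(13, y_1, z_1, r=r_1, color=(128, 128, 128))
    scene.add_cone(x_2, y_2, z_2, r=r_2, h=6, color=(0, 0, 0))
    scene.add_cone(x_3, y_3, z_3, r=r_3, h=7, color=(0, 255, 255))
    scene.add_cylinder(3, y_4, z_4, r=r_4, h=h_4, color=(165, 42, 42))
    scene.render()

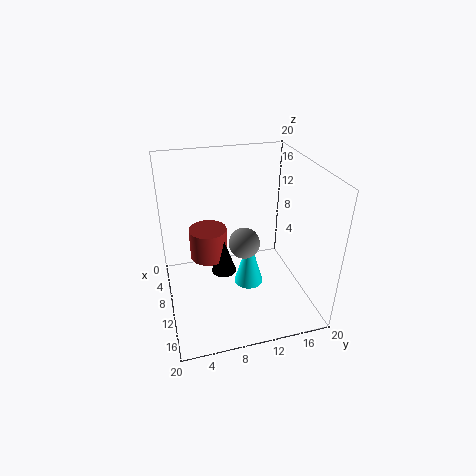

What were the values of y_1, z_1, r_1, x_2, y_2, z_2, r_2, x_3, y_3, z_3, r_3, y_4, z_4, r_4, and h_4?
y_1 = 10; z_1 = 11; r_1 = 2; x_2 = 5; y_2 = 9; z_2 = 1; r_2 = 2; x_3 = 12; y_3 = 11; z_3 = 4; r_3 = 2; y_4 = 7; z_4 = 3; r_4 = 3; h_4 = 5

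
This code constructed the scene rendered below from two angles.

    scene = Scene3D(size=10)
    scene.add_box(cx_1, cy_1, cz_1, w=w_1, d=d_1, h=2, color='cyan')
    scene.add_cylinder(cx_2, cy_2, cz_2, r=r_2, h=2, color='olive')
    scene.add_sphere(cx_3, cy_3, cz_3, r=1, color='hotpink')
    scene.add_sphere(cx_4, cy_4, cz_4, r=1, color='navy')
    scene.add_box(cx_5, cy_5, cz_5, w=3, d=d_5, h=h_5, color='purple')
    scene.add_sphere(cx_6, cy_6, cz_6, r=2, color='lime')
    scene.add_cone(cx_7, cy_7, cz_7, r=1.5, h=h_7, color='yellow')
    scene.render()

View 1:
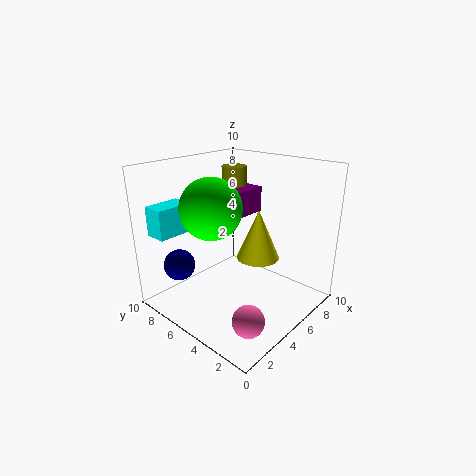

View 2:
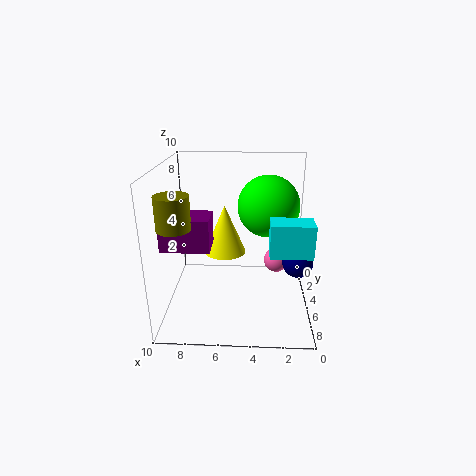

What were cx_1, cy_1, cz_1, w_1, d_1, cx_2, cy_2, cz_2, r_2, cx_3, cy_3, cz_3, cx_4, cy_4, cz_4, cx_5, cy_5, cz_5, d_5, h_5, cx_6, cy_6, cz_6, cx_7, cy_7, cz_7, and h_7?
cx_1 = 0.5; cy_1 = 7.5; cz_1 = 5.5; w_1 = 2.5; d_1 = 1.5; cx_2 = 8.5; cy_2 = 8.5; cz_2 = 7; r_2 = 1; cx_3 = 2; cy_3 = 1.5; cz_3 = 1.5; cx_4 = 1; cy_4 = 6.5; cz_4 = 4; cx_5 = 6.5; cy_5 = 6.5; cz_5 = 5.5; d_5 = 2; h_5 = 2; cx_6 = 3; cy_6 = 5.5; cz_6 = 7.5; cx_7 = 6; cy_7 = 4; cz_7 = 3.5; h_7 = 3.5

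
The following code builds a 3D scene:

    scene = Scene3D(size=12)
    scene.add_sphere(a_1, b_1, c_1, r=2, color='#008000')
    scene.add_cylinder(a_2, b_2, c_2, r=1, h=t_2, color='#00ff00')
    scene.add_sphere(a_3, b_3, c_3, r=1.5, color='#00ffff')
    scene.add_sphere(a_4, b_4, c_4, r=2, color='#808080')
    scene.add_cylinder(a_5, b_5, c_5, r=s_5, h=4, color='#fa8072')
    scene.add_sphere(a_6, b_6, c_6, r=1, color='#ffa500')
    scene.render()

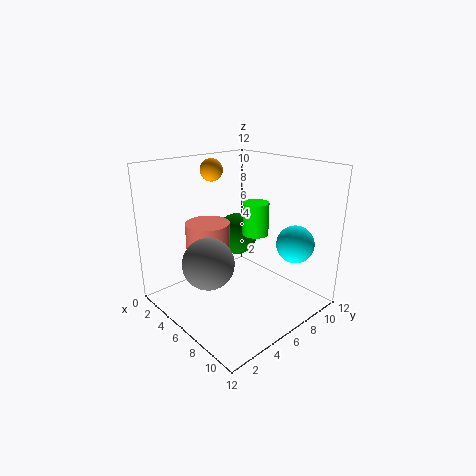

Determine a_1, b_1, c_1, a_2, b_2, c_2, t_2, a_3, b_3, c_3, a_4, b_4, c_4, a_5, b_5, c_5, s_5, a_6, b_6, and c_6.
a_1 = 2.5, b_1 = 9, c_1 = 4.5, a_2 = 8, b_2 = 6, c_2 = 7, t_2 = 2.5, a_3 = 10, b_3 = 8.5, c_3 = 6, a_4 = 6.5, b_4 = 2.5, c_4 = 5, a_5 = 2.5, b_5 = 5.5, c_5 = 2.5, s_5 = 2, a_6 = 2, b_6 = 6.5, c_6 = 11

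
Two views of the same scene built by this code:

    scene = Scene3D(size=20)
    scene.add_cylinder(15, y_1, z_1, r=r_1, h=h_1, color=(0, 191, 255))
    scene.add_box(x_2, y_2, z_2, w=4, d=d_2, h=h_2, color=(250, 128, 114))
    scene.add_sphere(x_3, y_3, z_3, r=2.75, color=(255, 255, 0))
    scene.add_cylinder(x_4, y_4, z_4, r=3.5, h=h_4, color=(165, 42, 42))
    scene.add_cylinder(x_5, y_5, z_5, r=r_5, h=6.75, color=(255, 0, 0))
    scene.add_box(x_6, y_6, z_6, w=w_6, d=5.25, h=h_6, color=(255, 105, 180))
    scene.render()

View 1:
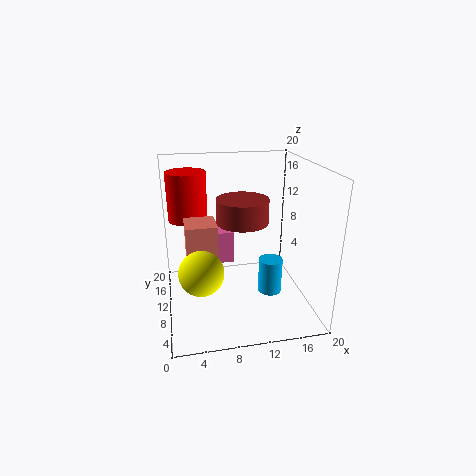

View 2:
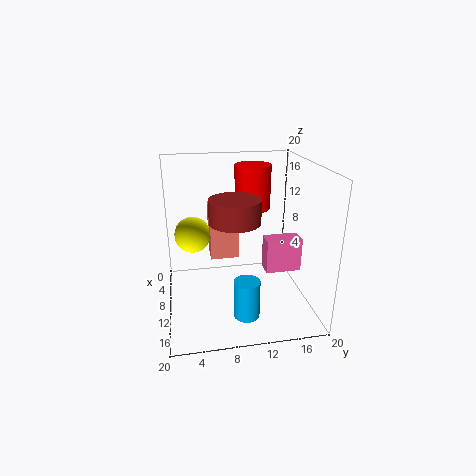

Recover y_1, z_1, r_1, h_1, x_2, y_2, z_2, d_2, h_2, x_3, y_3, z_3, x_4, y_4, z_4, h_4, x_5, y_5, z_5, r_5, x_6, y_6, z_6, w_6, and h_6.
y_1 = 10.25; z_1 = 0.75; r_1 = 1.75; h_1 = 5.25; x_2 = 2.75; y_2 = 6.5; z_2 = 5.25; d_2 = 4.25; h_2 = 8; x_3 = 4.25; y_3 = 4; z_3 = 8.5; x_4 = 10.5; y_4 = 9.5; z_4 = 12.5; h_4 = 3.25; x_5 = 3.5; y_5 = 13.5; z_5 = 12; r_5 = 2.75; x_6 = 7.5; y_6 = 14.25; z_6 = 4; w_6 = 2.75; h_6 = 5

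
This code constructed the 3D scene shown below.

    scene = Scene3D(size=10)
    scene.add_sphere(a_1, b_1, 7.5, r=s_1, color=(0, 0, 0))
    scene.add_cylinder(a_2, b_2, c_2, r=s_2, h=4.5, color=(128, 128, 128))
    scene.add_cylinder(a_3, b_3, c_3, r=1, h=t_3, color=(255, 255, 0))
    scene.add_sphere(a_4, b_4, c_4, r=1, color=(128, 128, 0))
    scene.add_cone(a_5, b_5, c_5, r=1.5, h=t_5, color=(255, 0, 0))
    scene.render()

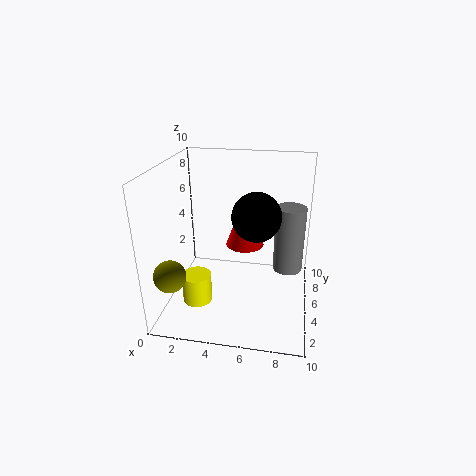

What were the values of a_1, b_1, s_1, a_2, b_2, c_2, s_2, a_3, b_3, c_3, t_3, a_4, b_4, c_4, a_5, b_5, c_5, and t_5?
a_1 = 6.5; b_1 = 3; s_1 = 1.5; a_2 = 8.5; b_2 = 5; c_2 = 3; s_2 = 1; a_3 = 2.5; b_3 = 3; c_3 = 1; t_3 = 2; a_4 = 1.5; b_4 = 1; c_4 = 4; a_5 = 5; b_5 = 8; c_5 = 3; t_5 = 4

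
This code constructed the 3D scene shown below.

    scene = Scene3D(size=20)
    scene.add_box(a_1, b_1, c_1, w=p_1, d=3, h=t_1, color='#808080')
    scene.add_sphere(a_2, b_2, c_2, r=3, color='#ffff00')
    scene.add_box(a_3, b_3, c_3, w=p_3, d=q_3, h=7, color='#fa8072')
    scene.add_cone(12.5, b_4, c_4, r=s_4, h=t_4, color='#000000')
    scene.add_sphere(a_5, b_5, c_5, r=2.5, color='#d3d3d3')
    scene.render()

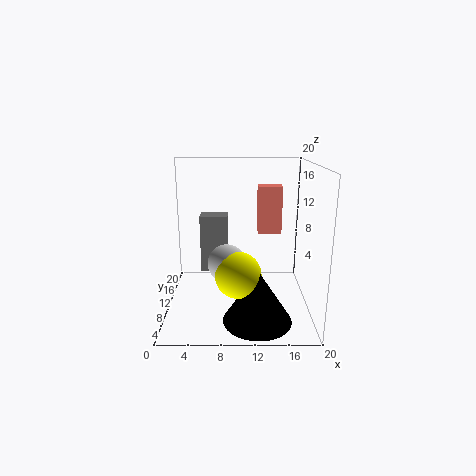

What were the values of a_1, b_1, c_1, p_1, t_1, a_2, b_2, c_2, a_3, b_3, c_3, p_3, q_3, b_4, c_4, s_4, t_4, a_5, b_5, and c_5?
a_1 = 4.5
b_1 = 12
c_1 = 4
p_1 = 4
t_1 = 8.5
a_2 = 10
b_2 = 5.5
c_2 = 6.5
a_3 = 13
b_3 = 13.5
c_3 = 9.5
p_3 = 3.5
q_3 = 3
b_4 = 4.5
c_4 = 0.5
s_4 = 4.5
t_4 = 7
a_5 = 8.5
b_5 = 7
c_5 = 7.5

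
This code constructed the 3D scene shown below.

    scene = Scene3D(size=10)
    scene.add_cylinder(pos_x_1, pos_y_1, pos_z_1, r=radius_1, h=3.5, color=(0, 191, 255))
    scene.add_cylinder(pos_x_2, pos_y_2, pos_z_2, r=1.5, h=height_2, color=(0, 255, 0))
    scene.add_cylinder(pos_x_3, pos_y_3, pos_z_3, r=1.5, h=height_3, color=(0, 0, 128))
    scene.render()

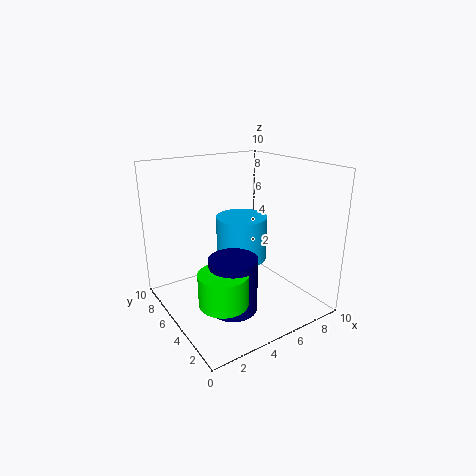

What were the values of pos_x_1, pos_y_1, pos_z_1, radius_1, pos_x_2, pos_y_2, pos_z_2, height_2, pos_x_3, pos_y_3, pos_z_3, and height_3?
pos_x_1 = 7, pos_y_1 = 7.5, pos_z_1 = 2, radius_1 = 2, pos_x_2 = 2, pos_y_2 = 2, pos_z_2 = 2.5, height_2 = 2, pos_x_3 = 3, pos_y_3 = 2.5, pos_z_3 = 1.5, height_3 = 3.5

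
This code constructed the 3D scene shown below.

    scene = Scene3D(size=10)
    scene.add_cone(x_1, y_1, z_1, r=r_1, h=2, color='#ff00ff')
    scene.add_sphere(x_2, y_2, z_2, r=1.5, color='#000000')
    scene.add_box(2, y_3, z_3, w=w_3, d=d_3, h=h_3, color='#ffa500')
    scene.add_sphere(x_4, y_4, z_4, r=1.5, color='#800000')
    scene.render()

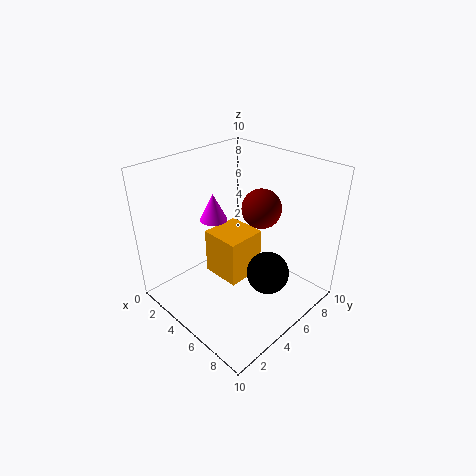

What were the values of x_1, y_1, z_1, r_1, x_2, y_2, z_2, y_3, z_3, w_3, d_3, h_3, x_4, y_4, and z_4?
x_1 = 2.5, y_1 = 5, z_1 = 5.5, r_1 = 1, x_2 = 7, y_2 = 6, z_2 = 2.5, y_3 = 4.5, z_3 = 1, w_3 = 3, d_3 = 3, h_3 = 3.5, x_4 = 4.5, y_4 = 8, z_4 = 6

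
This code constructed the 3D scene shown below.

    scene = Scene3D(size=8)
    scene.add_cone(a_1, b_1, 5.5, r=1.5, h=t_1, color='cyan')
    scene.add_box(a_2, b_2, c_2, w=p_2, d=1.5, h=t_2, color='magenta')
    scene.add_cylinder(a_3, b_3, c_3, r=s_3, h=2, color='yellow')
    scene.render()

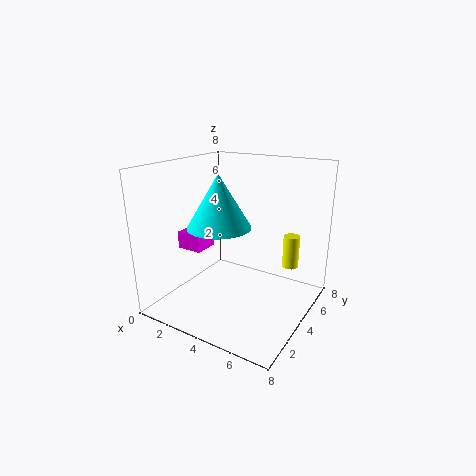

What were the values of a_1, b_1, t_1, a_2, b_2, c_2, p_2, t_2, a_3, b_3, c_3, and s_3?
a_1 = 4.5
b_1 = 1.5
t_1 = 2.5
a_2 = 0.5
b_2 = 3
c_2 = 3
p_2 = 1.5
t_2 = 1
a_3 = 6
b_3 = 7
c_3 = 1.5
s_3 = 0.5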